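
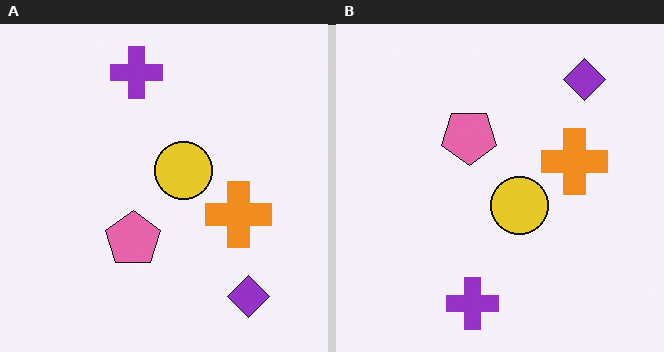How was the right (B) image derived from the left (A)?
The right (B) image is the left (A) flipped vertically (top ↔ bottom).

The purple cross is in the top of the left (A) image and the bottom of the right (B) — shapes on opposite sides of the horizontal midline have swapped in a mirror flip.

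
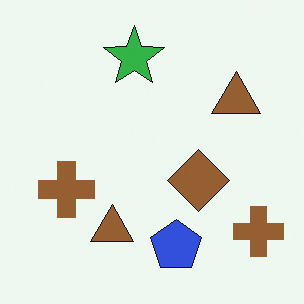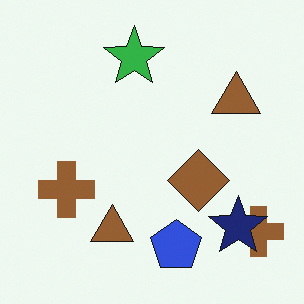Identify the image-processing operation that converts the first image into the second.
The image was overlaid with an additional navy star.

A navy star appears in the second image that is absent from the first.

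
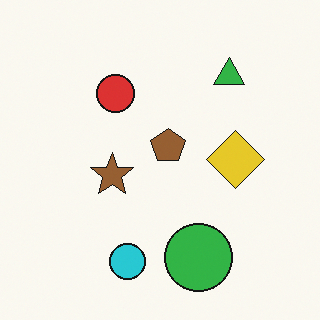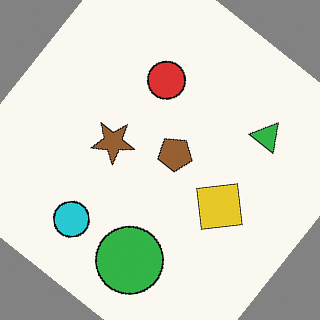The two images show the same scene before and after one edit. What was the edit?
It was rotated clockwise by a large amount — several tens of degrees.

Every shape is tilted by the same angle and the image corners show triangular fill wedges — a whole-image rotation by a non-right angle.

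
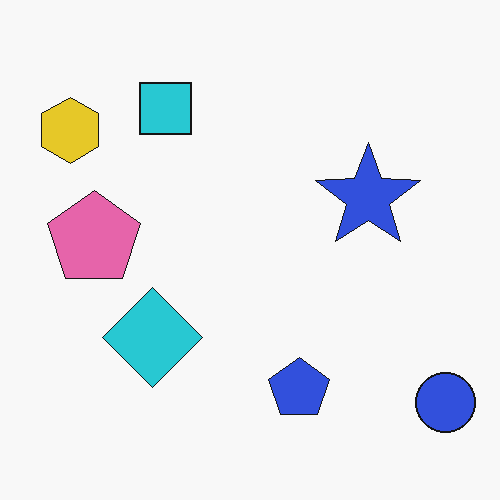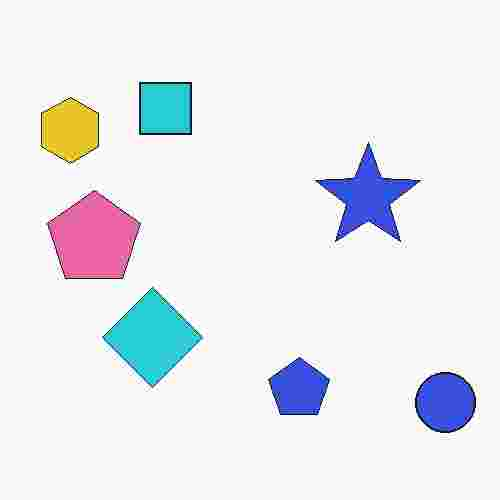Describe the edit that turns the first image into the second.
This is the original image heavily JPEG-compressed with obvious blocking artifacts.

Blocky 8×8 compression artifacts appear around shape edges and the flat background shows ringing — characteristic JPEG degradation.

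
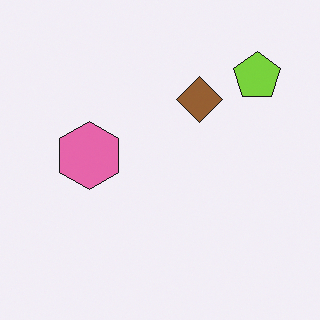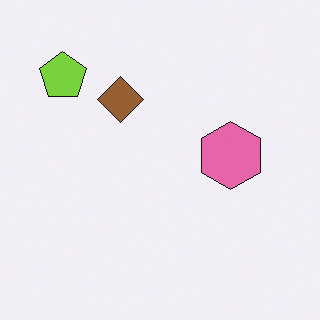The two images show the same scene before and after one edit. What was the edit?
Flipped horizontally (left ↔ right).

The lime pentagon is in the top-right of the first image and the top-left of the second — shapes on opposite sides of the vertical midline have swapped in a mirror flip.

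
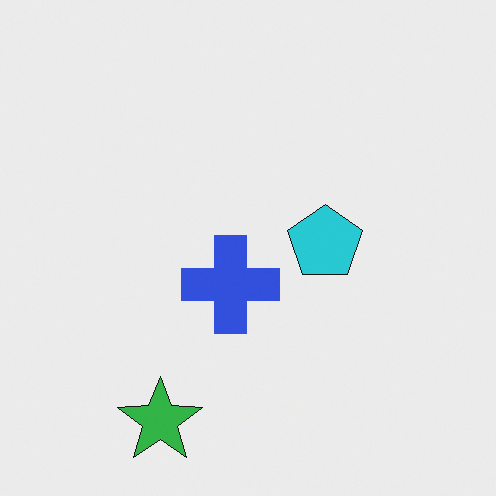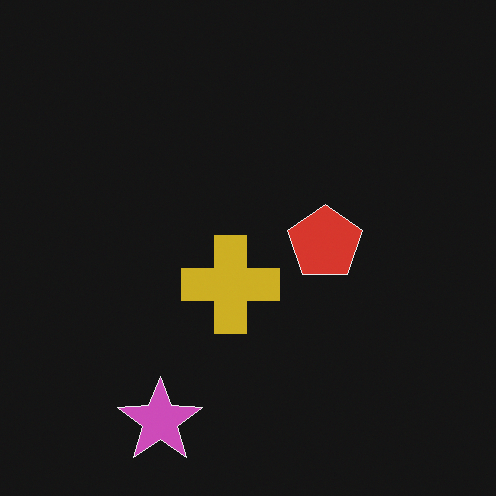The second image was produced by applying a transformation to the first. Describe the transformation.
Color-inverted (negative).

The light background has become dark and every shape's color is its complement — a photographic negative.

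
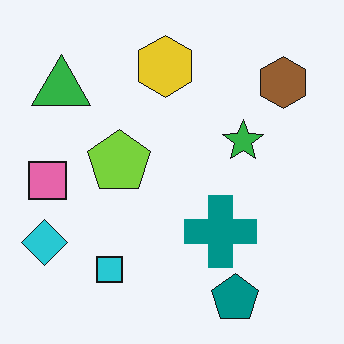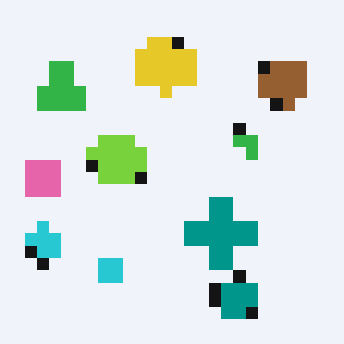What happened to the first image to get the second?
Heavily pixelated into large blocks.

Shapes are reduced to large square blocks; fine edges and outlines are lost — a downscale-then-upscale (mosaic) effect.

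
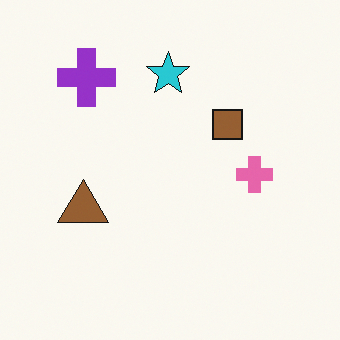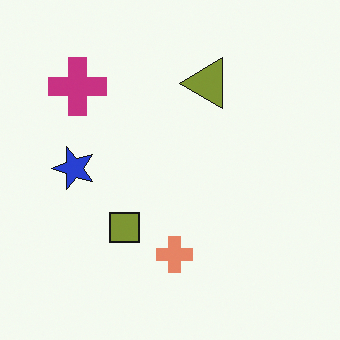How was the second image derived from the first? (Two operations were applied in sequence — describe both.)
The second image is the first hue-shifted slightly, then transposed (reflected across the top-left ↔ bottom-right diagonal).

Every shape's color has rotated by the same amount around the hue wheel — a uniform hue shift. Shapes have swapped their row and column positions — what was in the top-right is now in the bottom-left — a diagonal reflection.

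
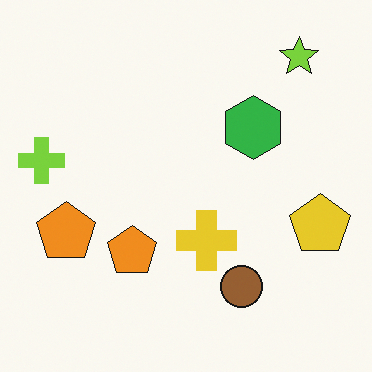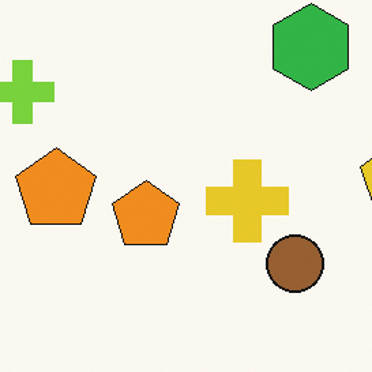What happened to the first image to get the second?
It was cropped slightly and scaled back up.

The visible shapes are larger and the field of view is narrower; shapes near the original edges may be partly or wholly outside the frame — a crop-and-rescale.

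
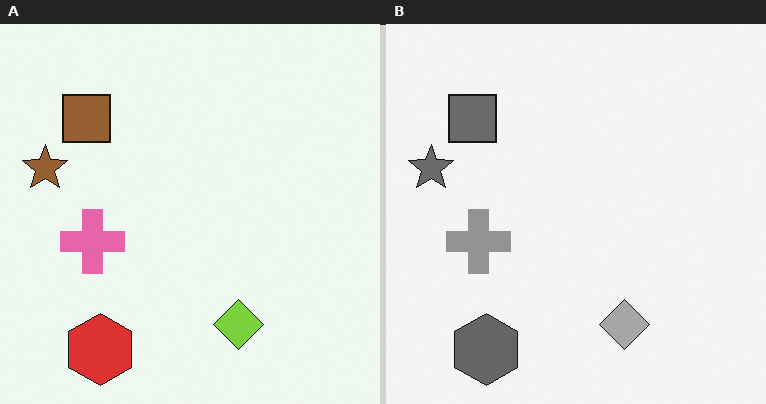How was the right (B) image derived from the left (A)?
The right (B) image is the left (A) converted to grayscale.

All color is removed — every shape is now a shade of grey.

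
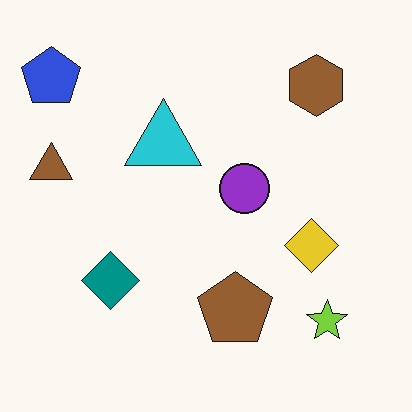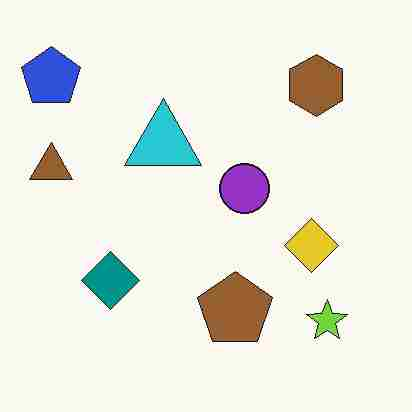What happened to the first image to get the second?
Degraded with heavy JPEG compression.

Blocky 8×8 compression artifacts appear around shape edges and the flat background shows ringing — characteristic JPEG degradation.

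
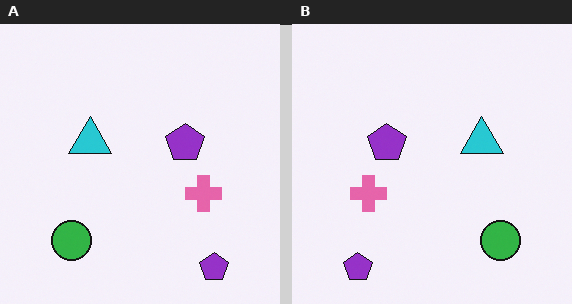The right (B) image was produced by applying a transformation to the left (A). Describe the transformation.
It was flipped horizontally (left ↔ right).

The green circle is in the bottom-left of the left (A) image and the bottom-right of the right (B) — shapes on opposite sides of the vertical midline have swapped in a mirror flip.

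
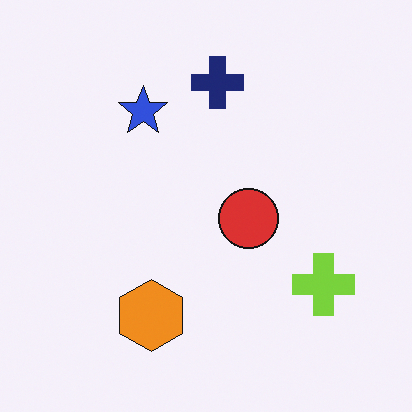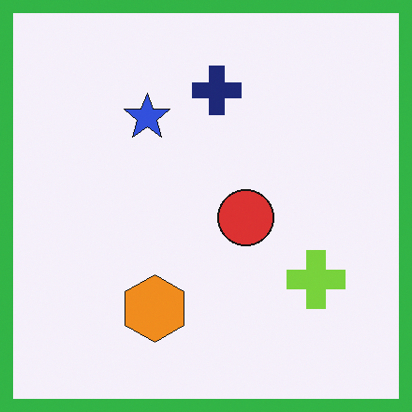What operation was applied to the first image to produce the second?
The image was framed with a green border.

A solid green frame runs around the edge of the second image, with the content slightly shrunk inside it.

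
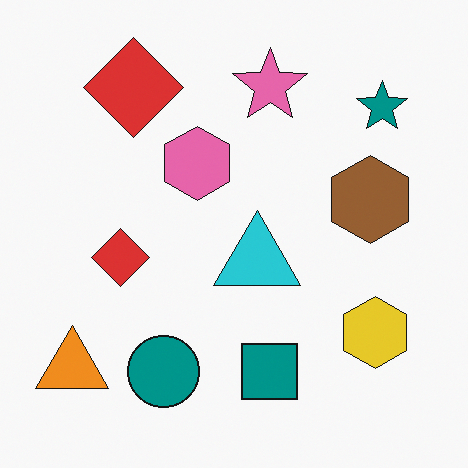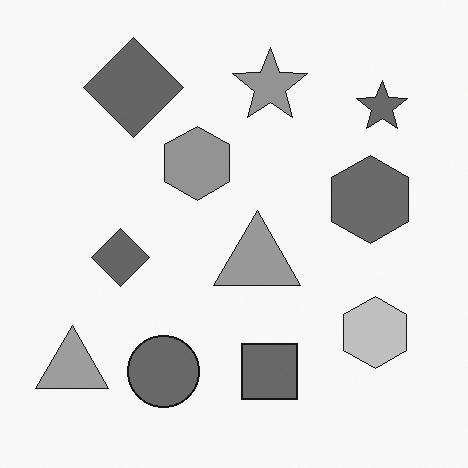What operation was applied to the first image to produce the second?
This is the original image converted to grayscale.

All color is removed — every shape is now a shade of grey.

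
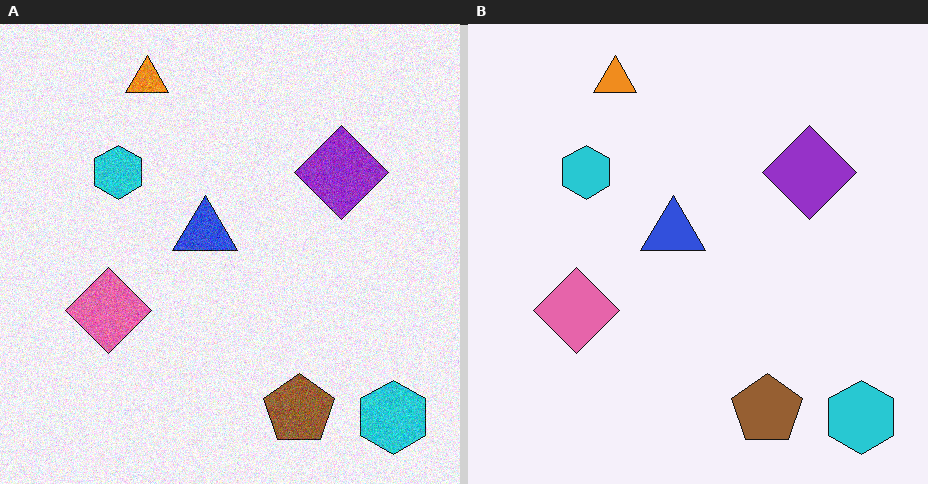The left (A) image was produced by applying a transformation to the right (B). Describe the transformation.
The transformation is: degraded with visible gaussian noise.

Random speckle covers the whole image, including the flat background.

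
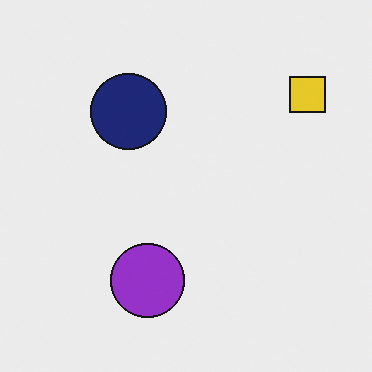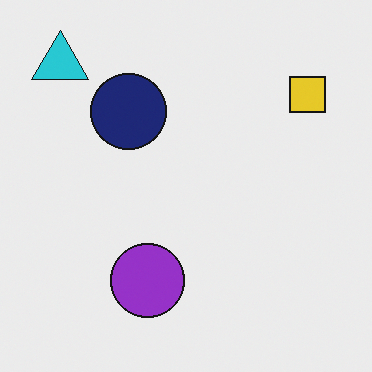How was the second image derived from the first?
The second image is the first overlaid with an additional cyan triangle.

A cyan triangle appears in the second image that is absent from the first.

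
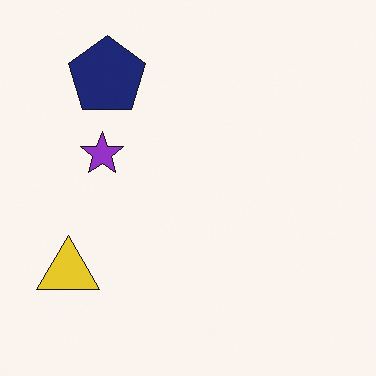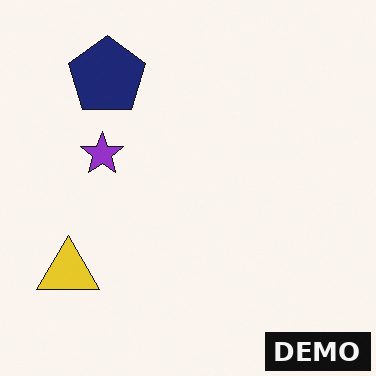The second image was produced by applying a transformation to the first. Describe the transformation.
This is the original image watermarked with the text "DEMO" in the lower-right corner.

A dark label reading "DEMO" appears in the lower-right corner.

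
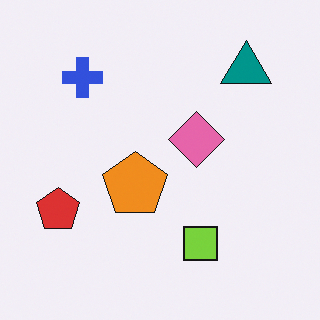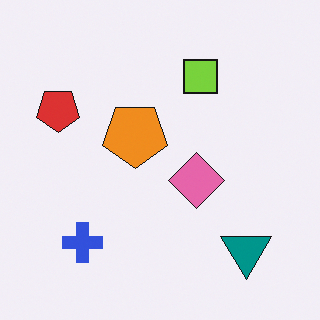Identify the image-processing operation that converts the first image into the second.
This is the original image flipped vertically (top ↔ bottom).

The teal triangle is in the top-right of the first image and the bottom-right of the second — shapes on opposite sides of the horizontal midline have swapped in a mirror flip.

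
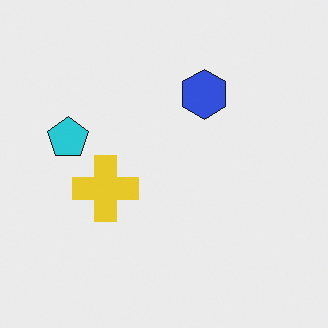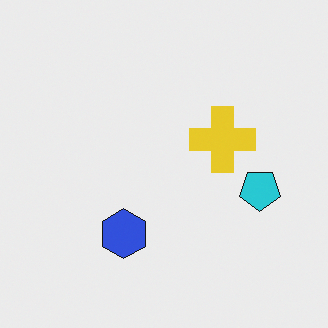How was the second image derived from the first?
Rotated 180°.

The cyan pentagon sits in the left of the first image and the right of the second — consistent with a whole-image 180° rotation.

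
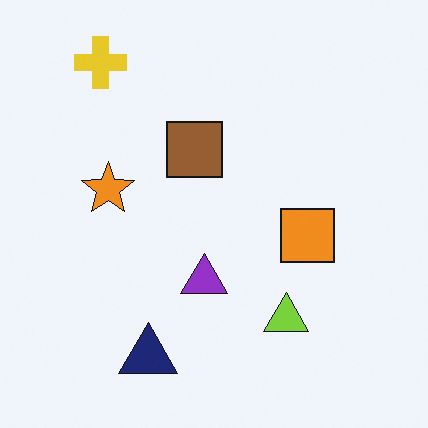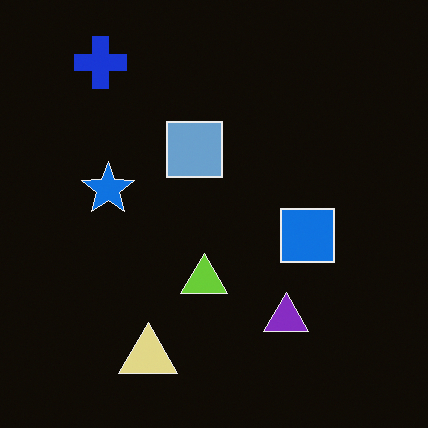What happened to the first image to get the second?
The image was color-inverted (negative).

The light background has become dark and every shape's color is its complement — a photographic negative.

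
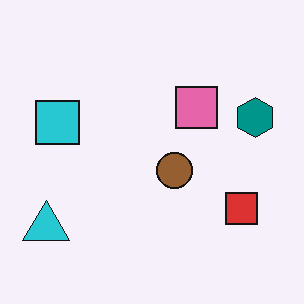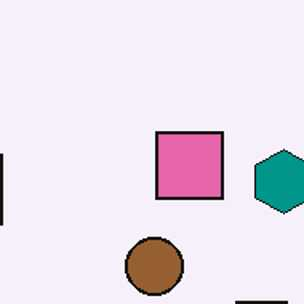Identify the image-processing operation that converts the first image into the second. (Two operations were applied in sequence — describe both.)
It was cropped slightly and scaled back up, then JPEG-compressed with visible artifacts.

The visible shapes are larger and the field of view is narrower; shapes near the original edges may be partly or wholly outside the frame — a crop-and-rescale. Blocky 8×8 compression artifacts appear around shape edges and the flat background shows ringing — characteristic JPEG degradation.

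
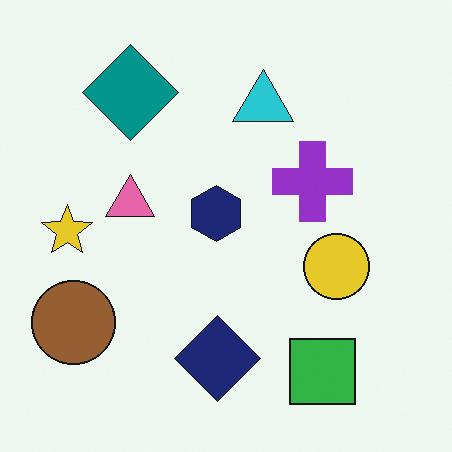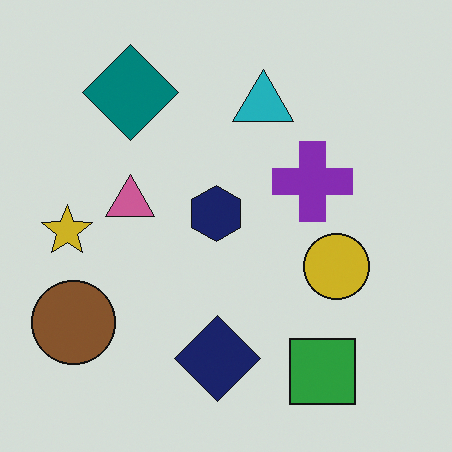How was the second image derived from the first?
It was slightly darkened.

Every pixel — background and shapes alike — is uniformly darkened.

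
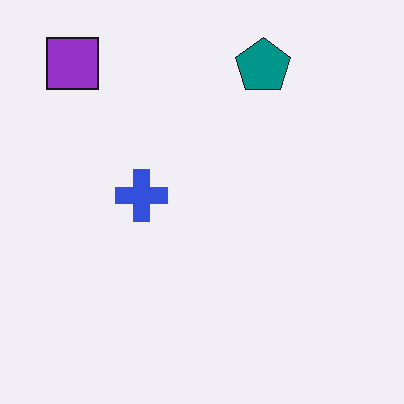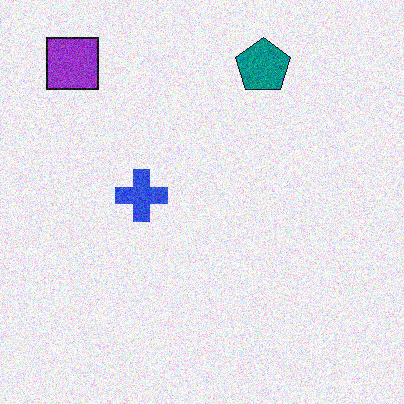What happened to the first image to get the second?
The second image is the first degraded with moderate additive noise.

Random speckle covers the whole image, including the flat background.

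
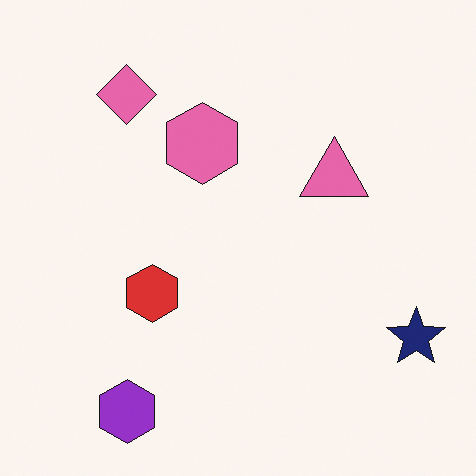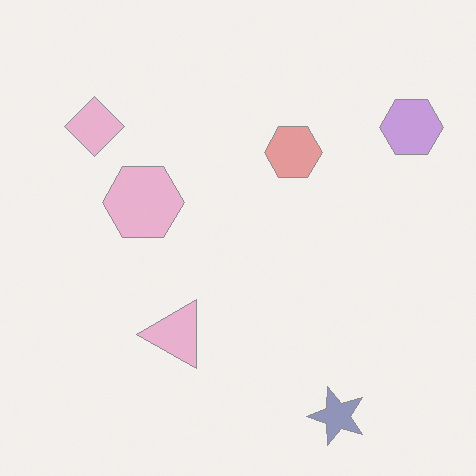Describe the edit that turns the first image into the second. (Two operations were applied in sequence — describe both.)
This is the original image washed out (contrast reduced), then transposed (reflected across the top-left ↔ bottom-right diagonal).

Tones are pushed toward mid-grey across the whole image — a global contrast change. Shapes have swapped their row and column positions — what was in the top-right is now in the bottom-left — a diagonal reflection.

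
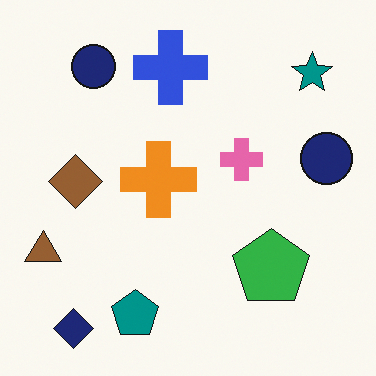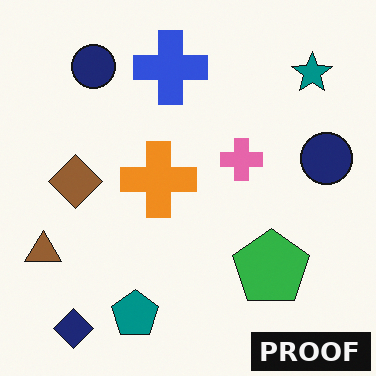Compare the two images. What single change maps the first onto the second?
This is the original image watermarked with the text "PROOF" in the lower-right corner.

A dark label reading "PROOF" appears in the lower-right corner.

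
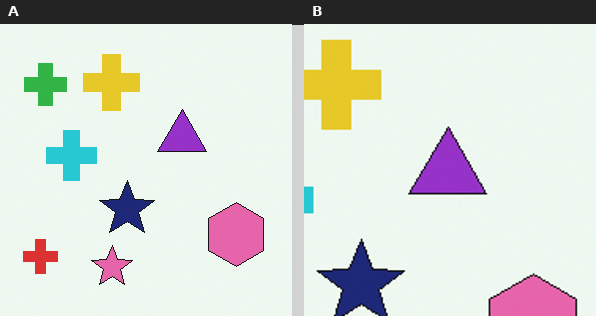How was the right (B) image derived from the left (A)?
Cropped slightly and scaled back up.

The visible shapes are larger and the field of view is narrower; shapes near the original edges may be partly or wholly outside the frame — a crop-and-rescale.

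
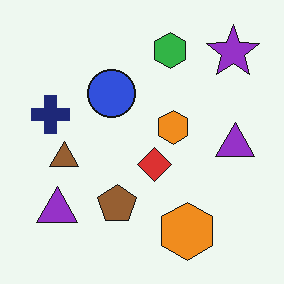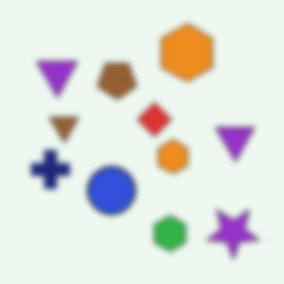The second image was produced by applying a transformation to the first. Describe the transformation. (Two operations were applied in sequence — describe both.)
The transformation is: flipped vertically (top ↔ bottom), then noticeably gaussian-blurred.

The green hexagon is in the top of the first image and the bottom of the second — shapes on opposite sides of the horizontal midline have swapped in a mirror flip. Shape edges and outlines are uniformly softened across the whole image.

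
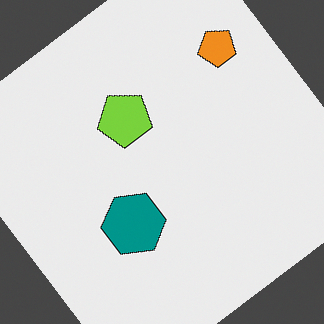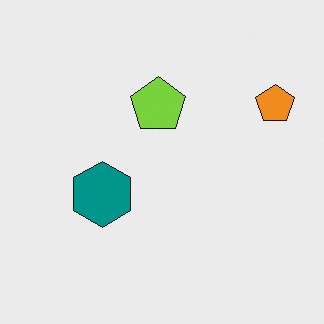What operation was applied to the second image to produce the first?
It was rotated counter-clockwise by a large amount — several tens of degrees.

Every shape is tilted by the same angle and the image corners show triangular fill wedges — a whole-image rotation by a non-right angle.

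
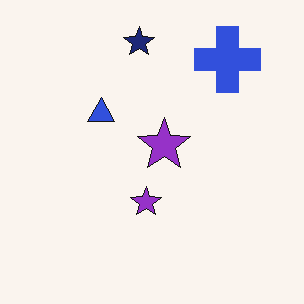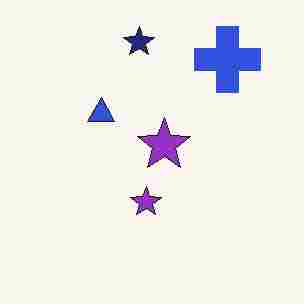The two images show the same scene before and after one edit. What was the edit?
The image was degraded with heavy JPEG compression.

Blocky 8×8 compression artifacts appear around shape edges and the flat background shows ringing — characteristic JPEG degradation.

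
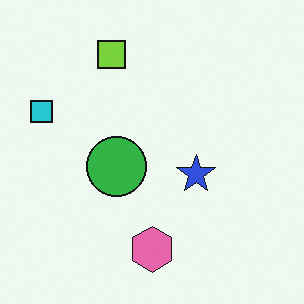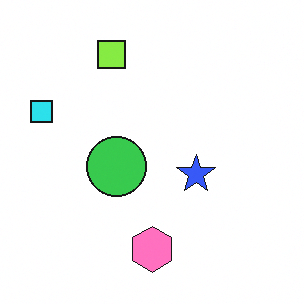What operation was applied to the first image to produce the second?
It was slightly brightened.

Every pixel — background and shapes alike — is uniformly brightened.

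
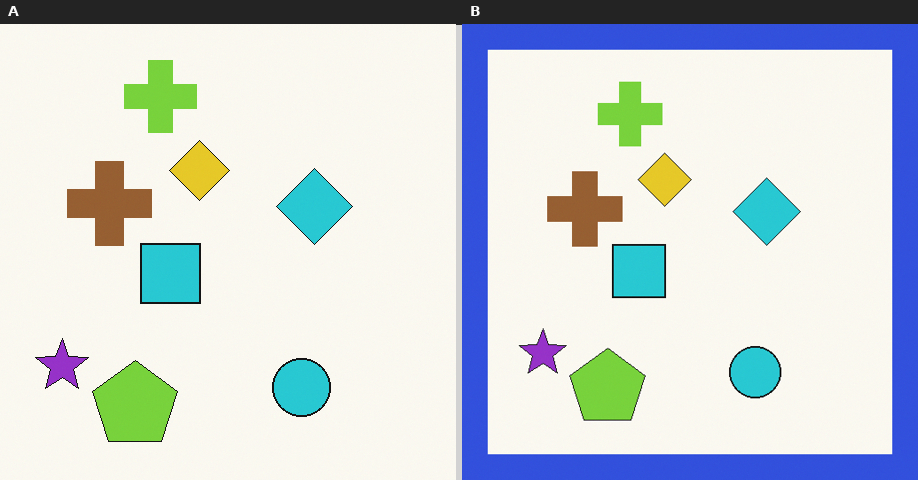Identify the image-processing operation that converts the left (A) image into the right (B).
It was framed with a blue border.

A solid blue frame runs around the edge of the right (B) image, with the content slightly shrunk inside it.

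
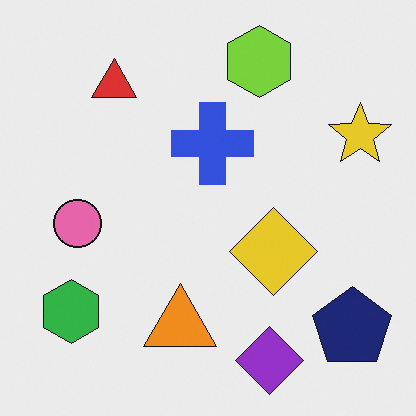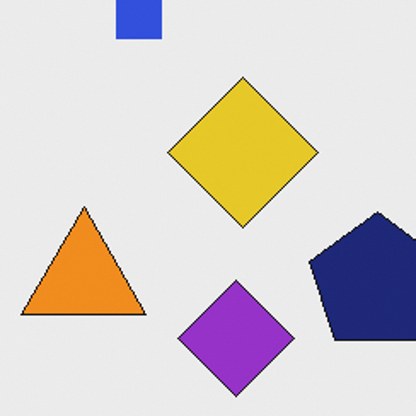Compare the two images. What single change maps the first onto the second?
The transformation is: cropped to a noticeably smaller region and rescaled.

The visible shapes are larger and the field of view is narrower; shapes near the original edges may be partly or wholly outside the frame — a crop-and-rescale.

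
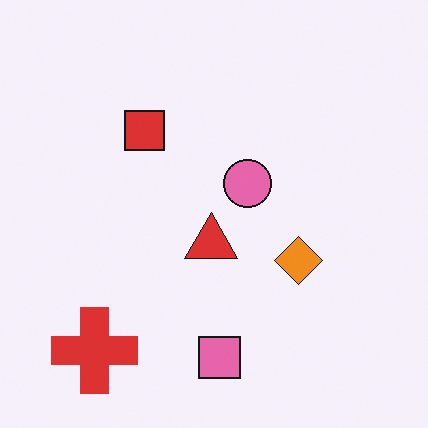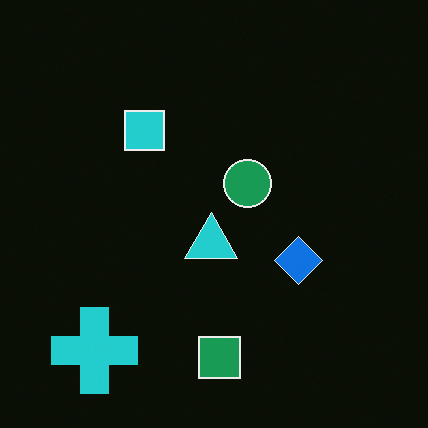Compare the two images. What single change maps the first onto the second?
The second image is the first color-inverted (negative).

The light background has become dark and every shape's color is its complement — a photographic negative.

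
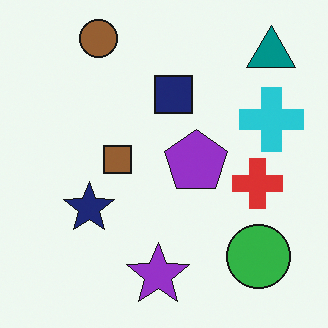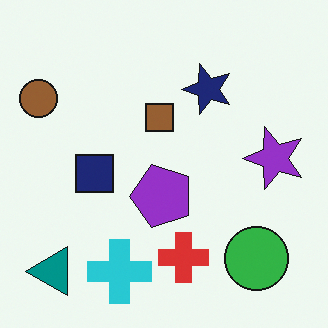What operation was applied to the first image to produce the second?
Transposed (reflected across the top-left ↔ bottom-right diagonal).

Shapes have swapped their row and column positions — what was in the top-right is now in the bottom-left — a diagonal reflection.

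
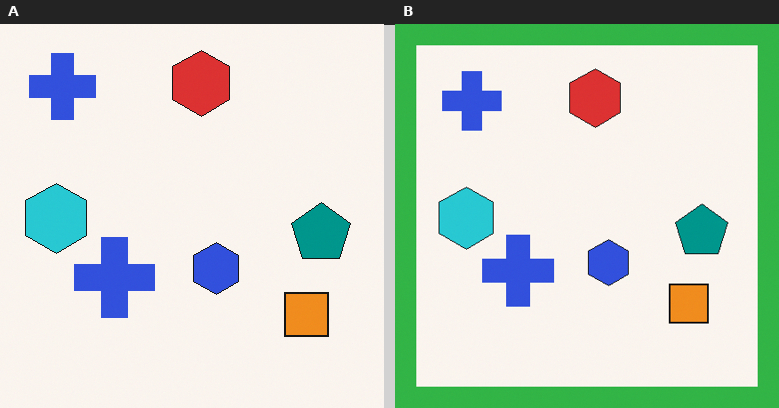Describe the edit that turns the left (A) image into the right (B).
This is the original image framed with a green border.

A solid green frame runs around the edge of the right (B) image, with the content slightly shrunk inside it.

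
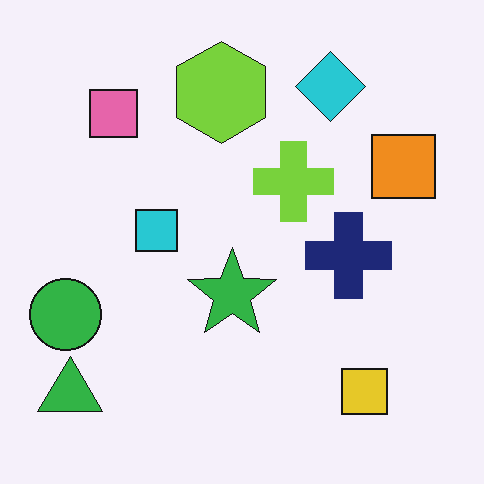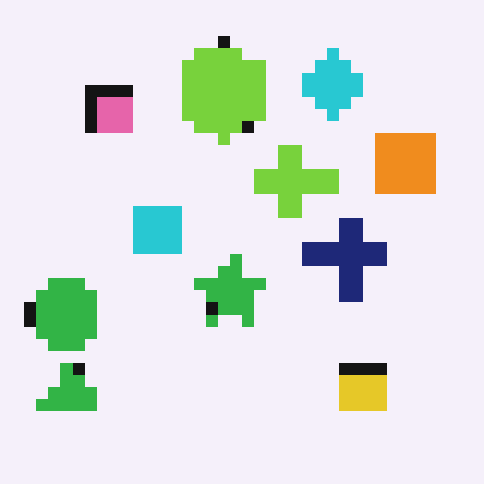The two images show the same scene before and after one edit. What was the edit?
Coarsely pixelated.

Shapes are reduced to large square blocks; fine edges and outlines are lost — a downscale-then-upscale (mosaic) effect.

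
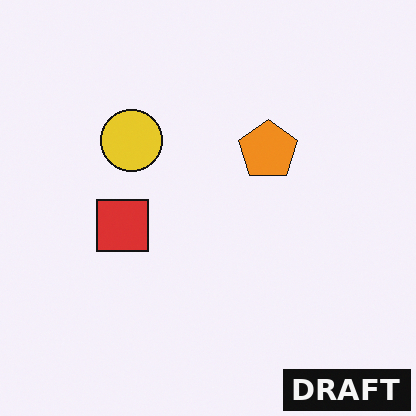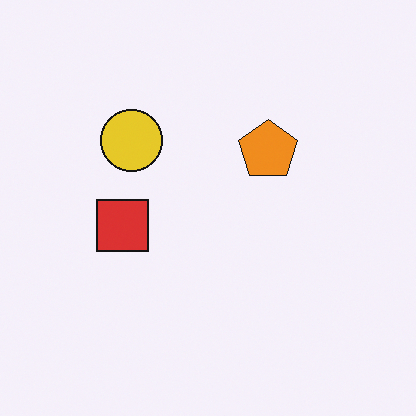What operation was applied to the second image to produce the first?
The transformation is: watermarked with the text "DRAFT" in the lower-right corner.

A dark label reading "DRAFT" appears in the lower-right corner.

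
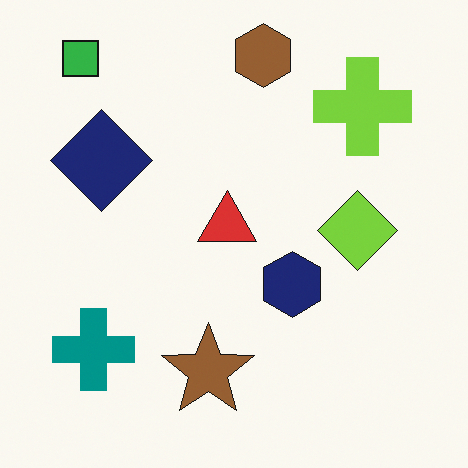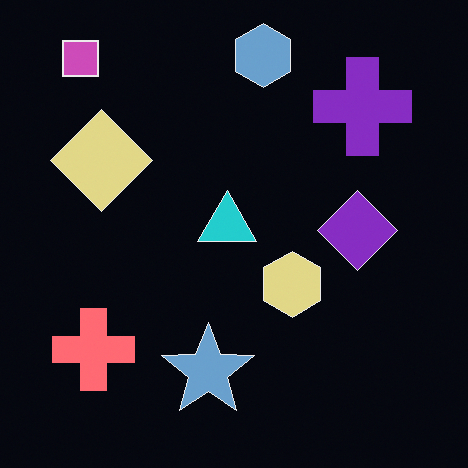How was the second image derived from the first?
It was color-inverted (negative).

The light background has become dark and every shape's color is its complement — a photographic negative.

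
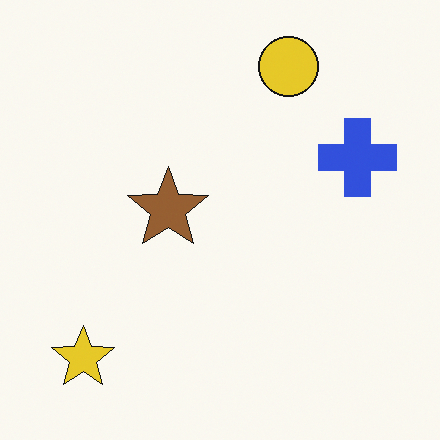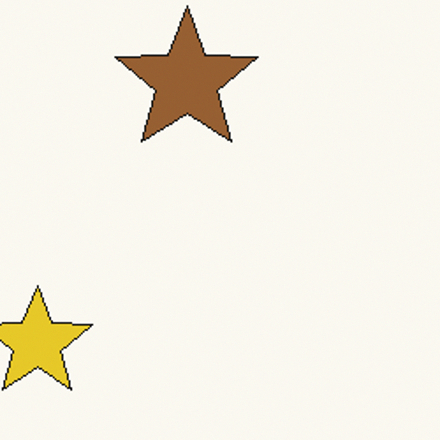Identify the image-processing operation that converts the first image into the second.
The transformation is: cropped to a noticeably smaller region and rescaled.

The visible shapes are larger and the field of view is narrower; shapes near the original edges may be partly or wholly outside the frame — a crop-and-rescale.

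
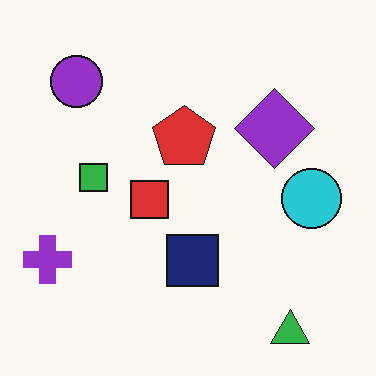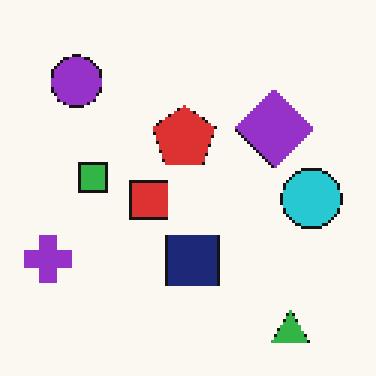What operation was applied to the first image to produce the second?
It was mildly pixelated.

Shapes are reduced to large square blocks; fine edges and outlines are lost — a downscale-then-upscale (mosaic) effect.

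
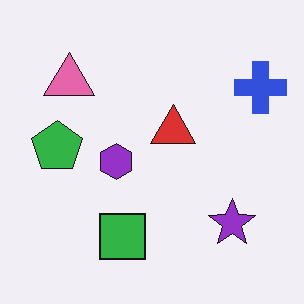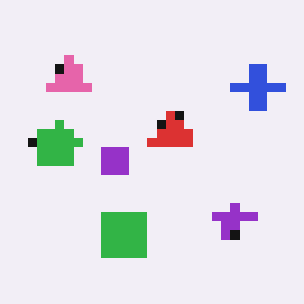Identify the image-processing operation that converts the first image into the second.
It was heavily pixelated into large blocks.

Shapes are reduced to large square blocks; fine edges and outlines are lost — a downscale-then-upscale (mosaic) effect.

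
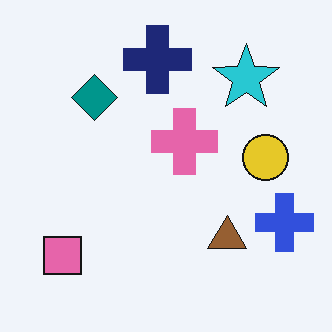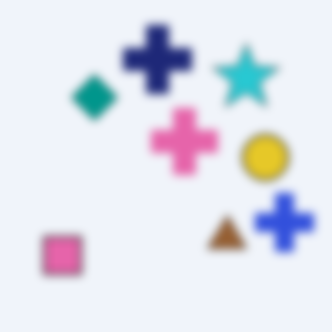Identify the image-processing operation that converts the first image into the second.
Moderately blurred.

Shape edges and outlines are uniformly softened across the whole image.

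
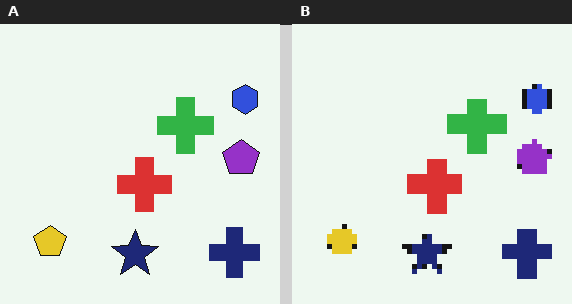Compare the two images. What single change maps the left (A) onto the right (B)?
The right (B) image is the left (A) mildly pixelated.

Shapes are reduced to large square blocks; fine edges and outlines are lost — a downscale-then-upscale (mosaic) effect.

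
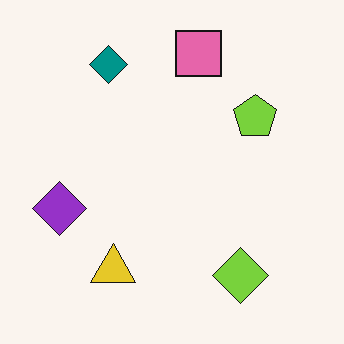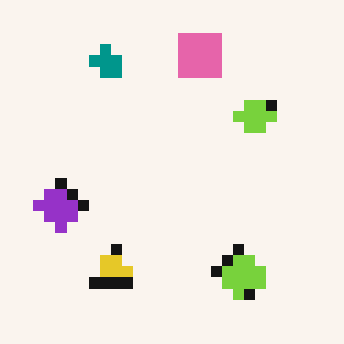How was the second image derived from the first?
The second image is the first coarsely pixelated.

Shapes are reduced to large square blocks; fine edges and outlines are lost — a downscale-then-upscale (mosaic) effect.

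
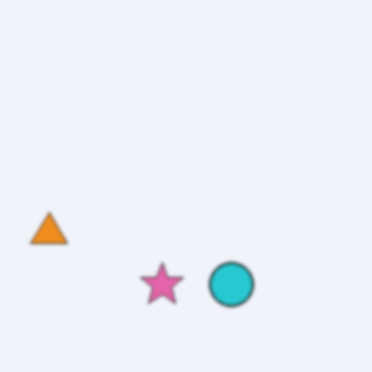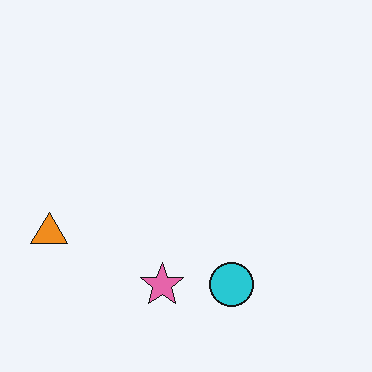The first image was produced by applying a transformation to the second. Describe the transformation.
The image was slightly softened.

Shape edges and outlines are uniformly softened across the whole image.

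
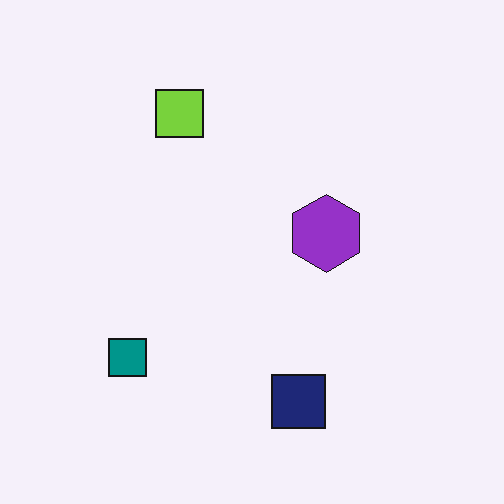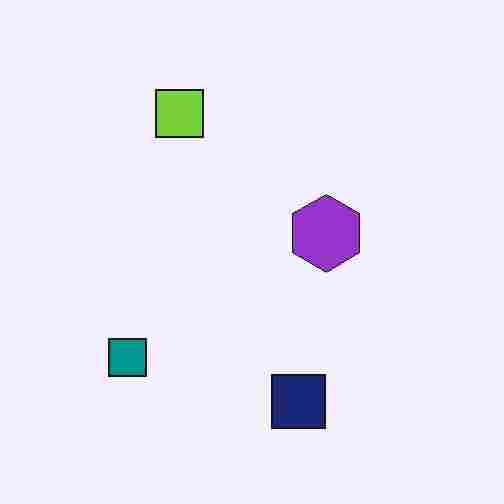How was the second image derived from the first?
The image was degraded with heavy JPEG compression.

Blocky 8×8 compression artifacts appear around shape edges and the flat background shows ringing — characteristic JPEG degradation.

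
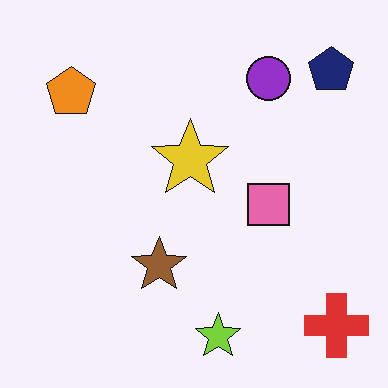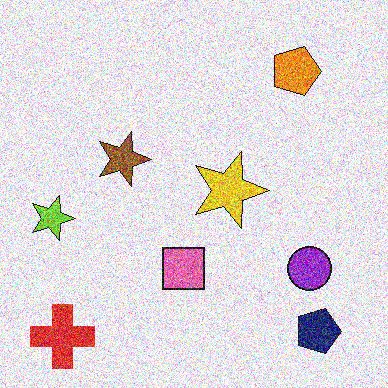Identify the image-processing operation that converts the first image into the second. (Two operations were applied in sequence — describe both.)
This is the original image degraded with strong gaussian noise, then rotated 90° clockwise.

Random speckle covers the whole image, including the flat background. The red cross sits in the bottom-right of the first image and the bottom-left of the second — consistent with a whole-image 90° clockwise rotation.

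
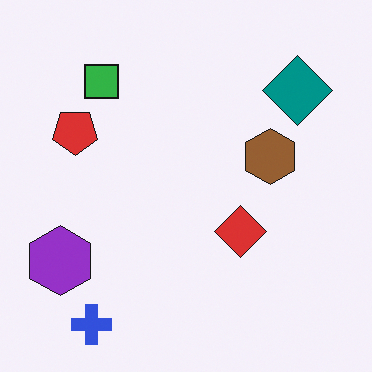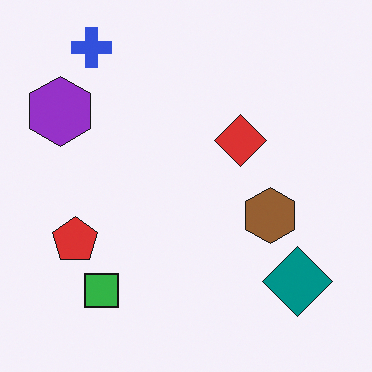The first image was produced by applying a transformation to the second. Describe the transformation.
This is the original image flipped vertically (top ↔ bottom).

The blue cross is in the top-left of the second image and the bottom-left of the first — shapes on opposite sides of the horizontal midline have swapped in a mirror flip.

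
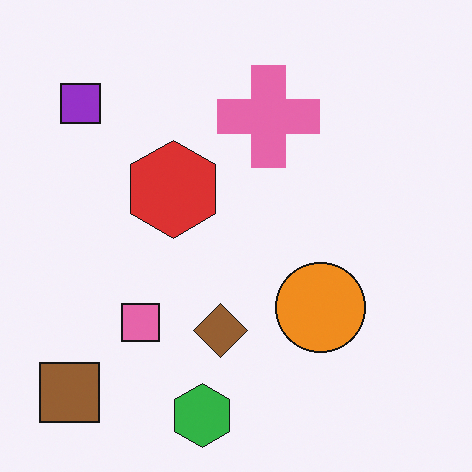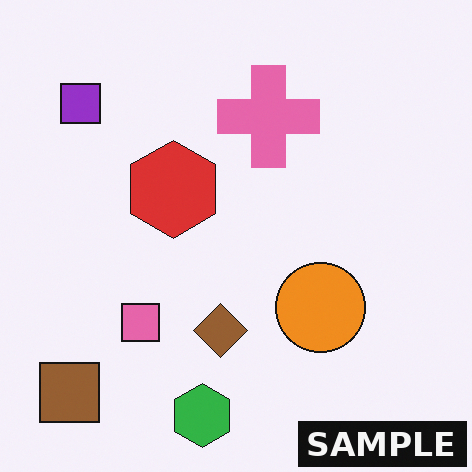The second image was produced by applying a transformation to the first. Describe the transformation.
Watermarked with the text "SAMPLE" in the lower-right corner.

A dark label reading "SAMPLE" appears in the lower-right corner.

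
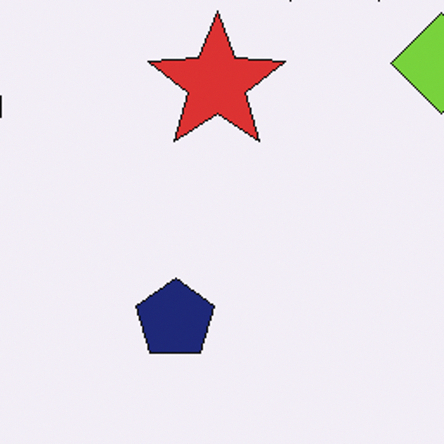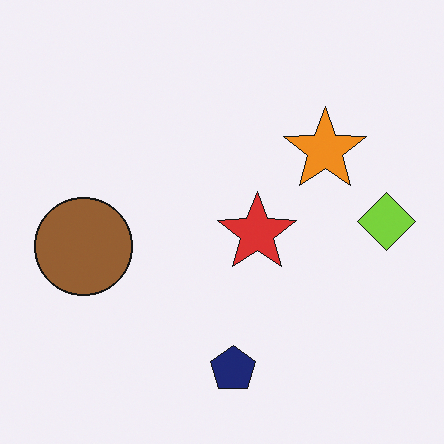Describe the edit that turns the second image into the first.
Cropped tightly and scaled back up.

The visible shapes are larger and the field of view is narrower; shapes near the original edges may be partly or wholly outside the frame — a crop-and-rescale.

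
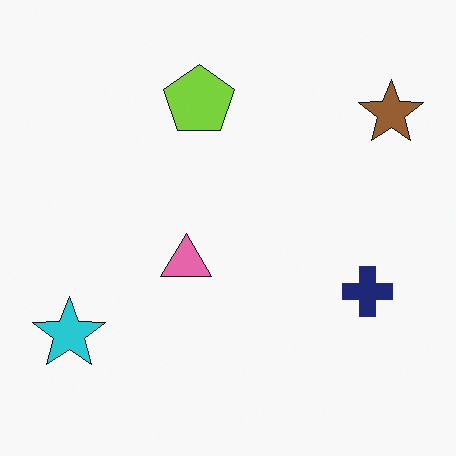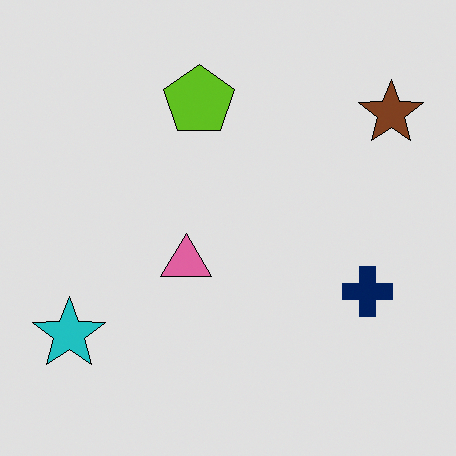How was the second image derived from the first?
The image was posterized to a reduced palette.

Each flat color has snapped to a coarser quantized level — most visibly, the near-white background has dropped to a flat grey.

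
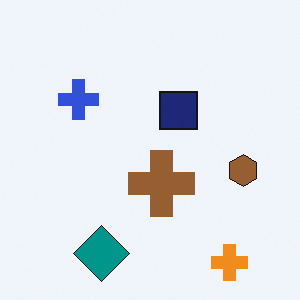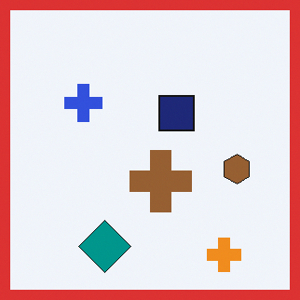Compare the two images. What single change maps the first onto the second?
This is the original image framed with a red border.

A solid red frame runs around the edge of the second image, with the content slightly shrunk inside it.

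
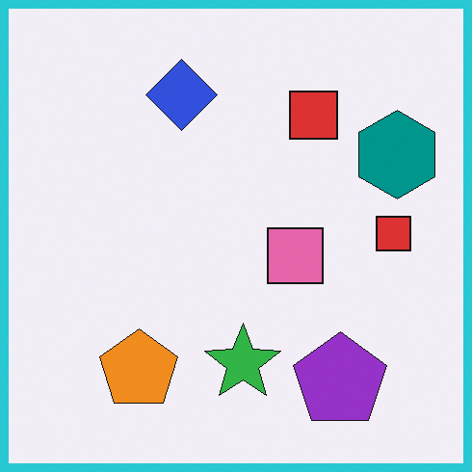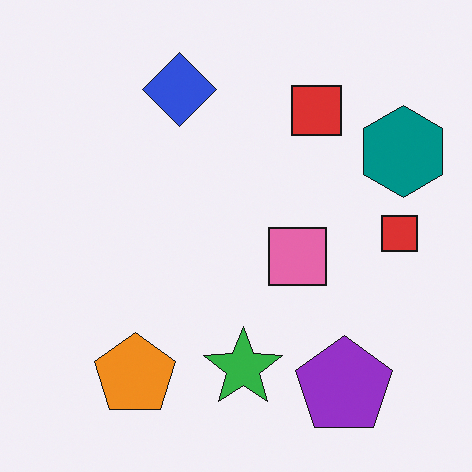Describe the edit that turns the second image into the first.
It was framed with a cyan border.

A solid cyan frame runs around the edge of the first image, with the content slightly shrunk inside it.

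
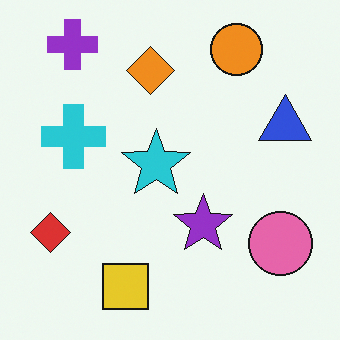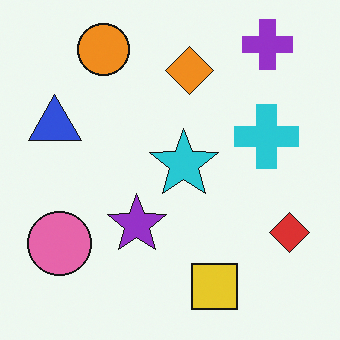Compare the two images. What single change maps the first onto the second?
This is the original image flipped horizontally (left ↔ right).

The red diamond is in the bottom-left of the first image and the bottom-right of the second — shapes on opposite sides of the vertical midline have swapped in a mirror flip.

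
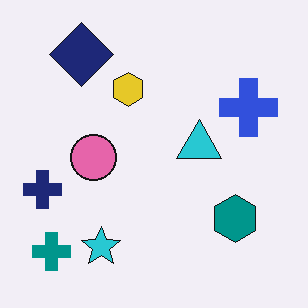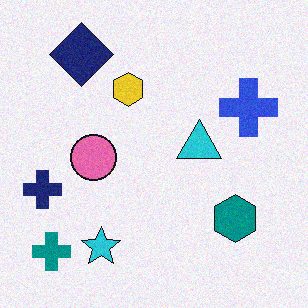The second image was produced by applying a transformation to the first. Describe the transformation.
The transformation is: degraded with light additive noise.

Random speckle covers the whole image, including the flat background.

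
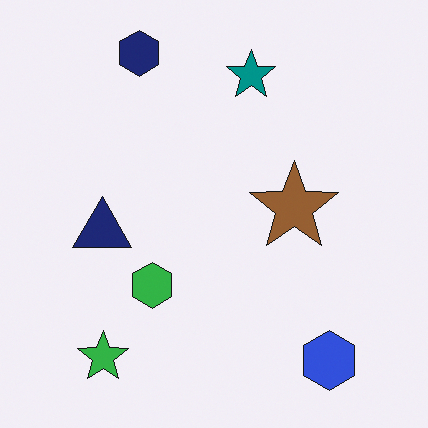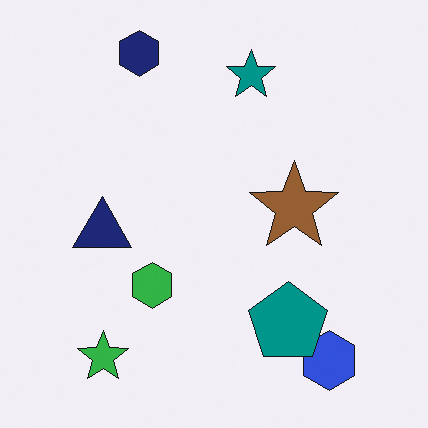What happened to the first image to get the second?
The transformation is: overlaid with an additional teal pentagon.

A teal pentagon appears in the second image that is absent from the first.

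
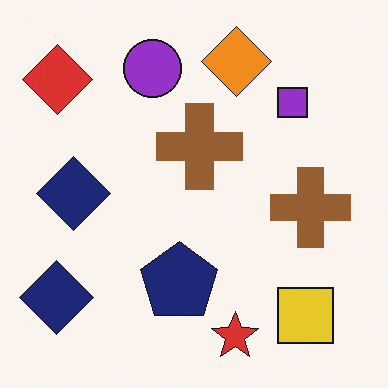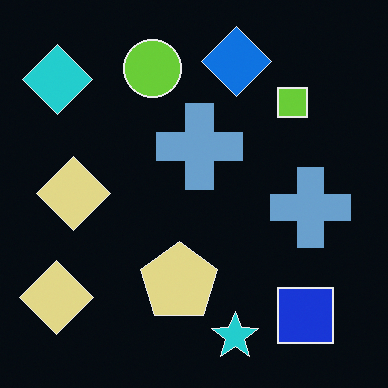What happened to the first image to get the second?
The second image is the first color-inverted (negative).

The light background has become dark and every shape's color is its complement — a photographic negative.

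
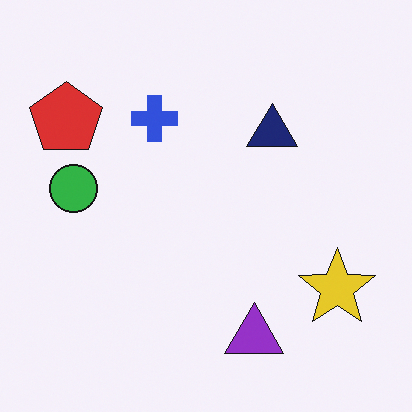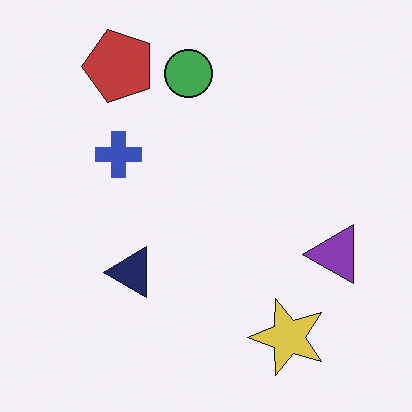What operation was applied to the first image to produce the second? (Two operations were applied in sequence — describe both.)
This is the original image slightly desaturated, then transposed (reflected across the top-left ↔ bottom-right diagonal).

All colors are more muted and greyish — a global saturation change. Shapes have swapped their row and column positions — what was in the top-right is now in the bottom-left — a diagonal reflection.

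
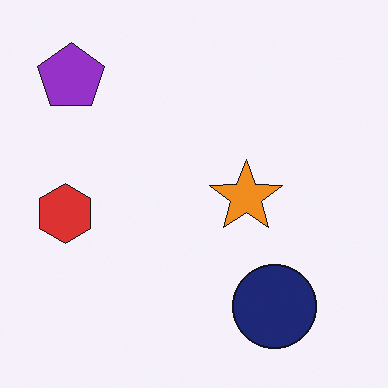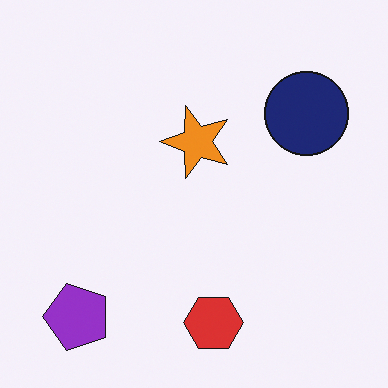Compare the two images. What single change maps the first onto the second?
It was rotated 90° counter-clockwise.

The purple pentagon sits in the top-left of the first image and the bottom-left of the second — consistent with a whole-image 90° counter-clockwise rotation.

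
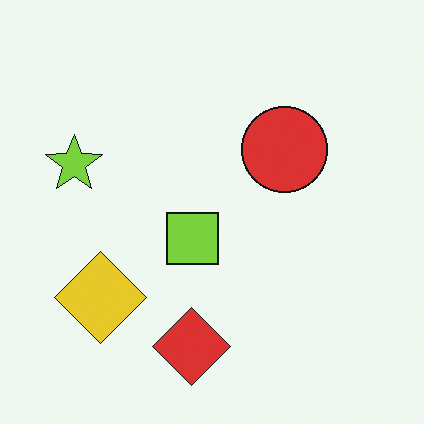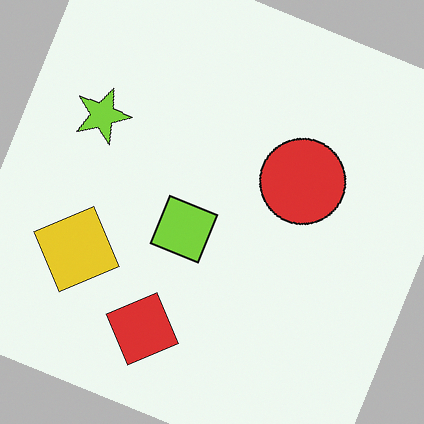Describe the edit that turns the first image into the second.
This is the original image rotated clockwise by a clearly visible amount.

Every shape is tilted by the same angle and the image corners show triangular fill wedges — a whole-image rotation by a non-right angle.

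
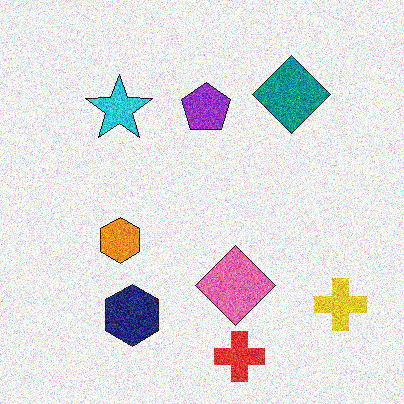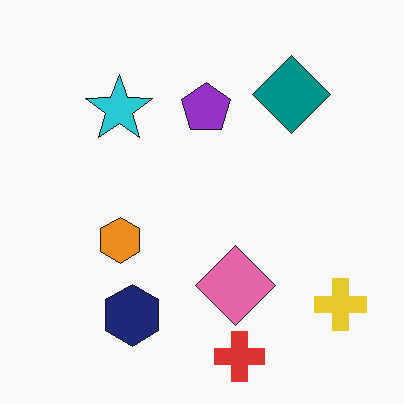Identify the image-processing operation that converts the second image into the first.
It was degraded with strong gaussian noise.

Random speckle covers the whole image, including the flat background.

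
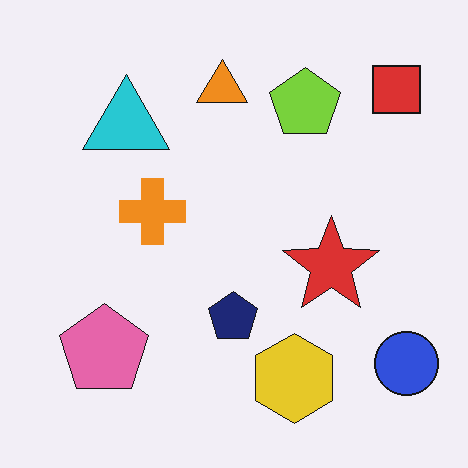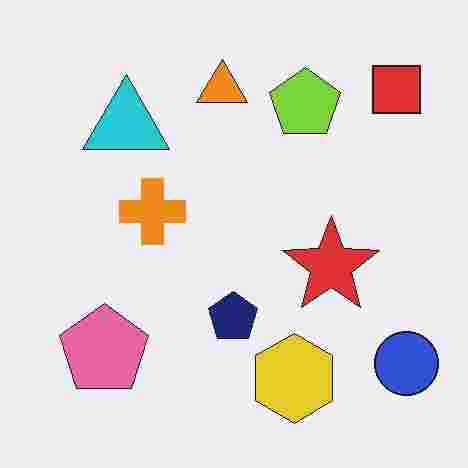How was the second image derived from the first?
It was heavily JPEG-compressed with obvious blocking artifacts.

Blocky 8×8 compression artifacts appear around shape edges and the flat background shows ringing — characteristic JPEG degradation.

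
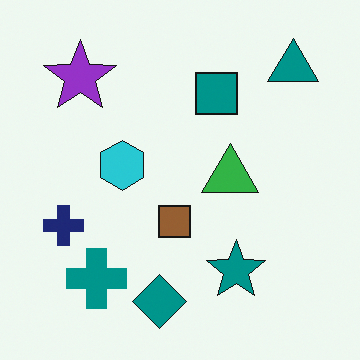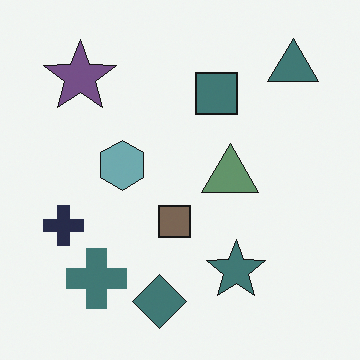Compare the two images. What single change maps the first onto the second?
The transformation is: made much more muted (saturation change).

All colors are more muted and greyish — a global saturation change.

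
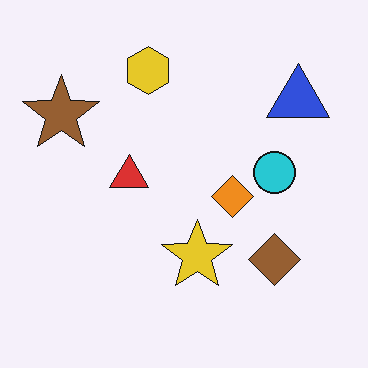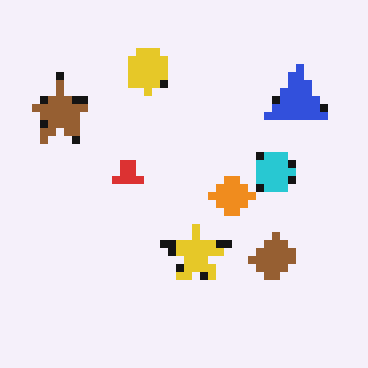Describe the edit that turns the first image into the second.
The image was pixelated into visible square blocks.

Shapes are reduced to large square blocks; fine edges and outlines are lost — a downscale-then-upscale (mosaic) effect.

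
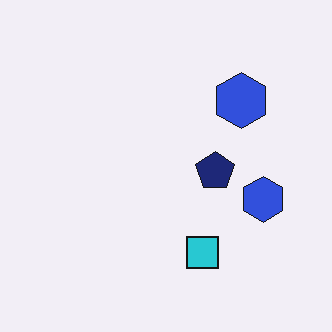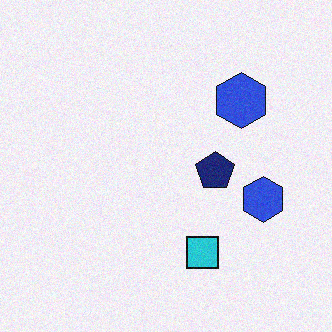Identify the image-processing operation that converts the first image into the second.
The second image is the first degraded with light additive noise.

Random speckle covers the whole image, including the flat background.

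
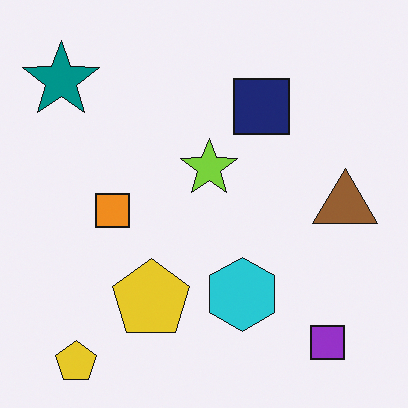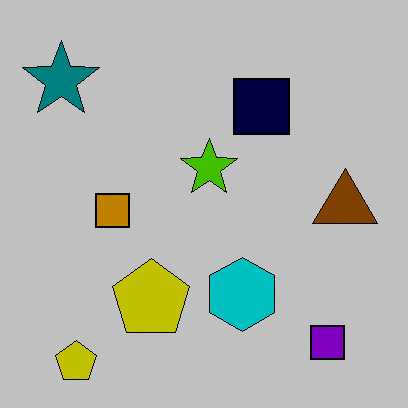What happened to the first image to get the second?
It was aggressively posterized.

Each flat color has snapped to a coarser quantized level — most visibly, the near-white background has dropped to a flat grey.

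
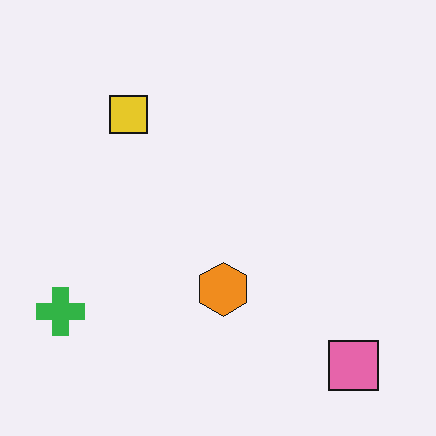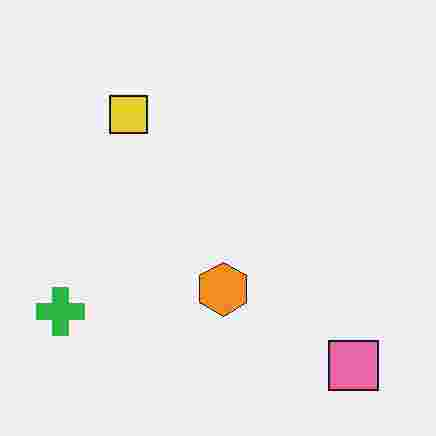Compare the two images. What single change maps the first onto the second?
The image was degraded with heavy JPEG compression.

Blocky 8×8 compression artifacts appear around shape edges and the flat background shows ringing — characteristic JPEG degradation.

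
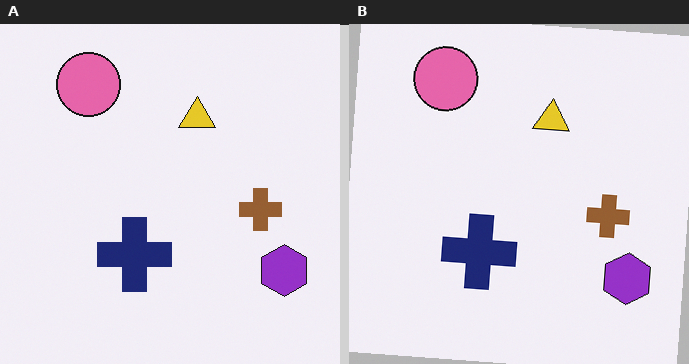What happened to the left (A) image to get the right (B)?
This is the original image rotated clockwise by a slight angle.

Every shape is tilted by the same angle and the image corners show triangular fill wedges — a whole-image rotation by a non-right angle.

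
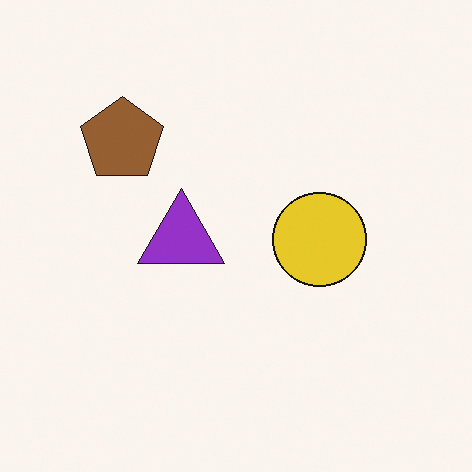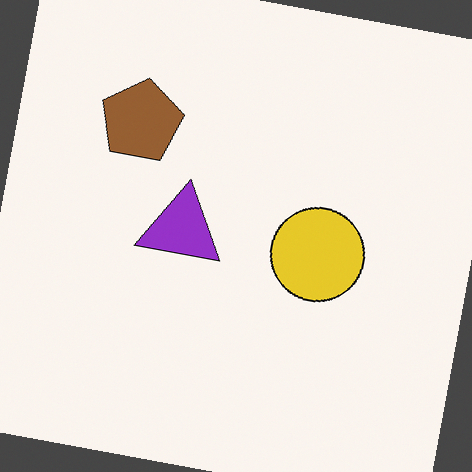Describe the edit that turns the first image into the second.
Rotated clockwise by a few degrees.

Every shape is tilted by the same angle and the image corners show triangular fill wedges — a whole-image rotation by a non-right angle.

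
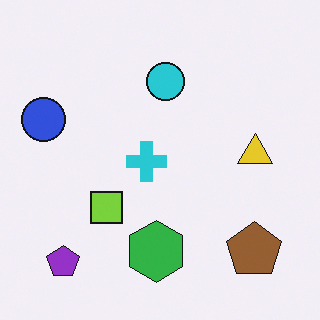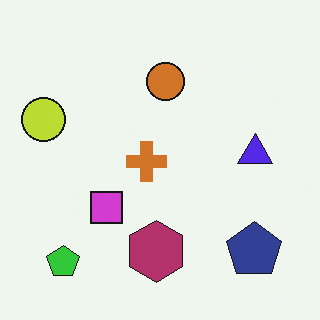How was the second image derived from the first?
This is the original image hue-shifted through roughly half the color wheel.

Every shape's color has rotated by the same amount around the hue wheel — a uniform hue shift.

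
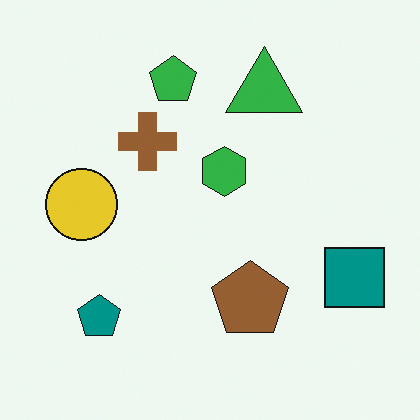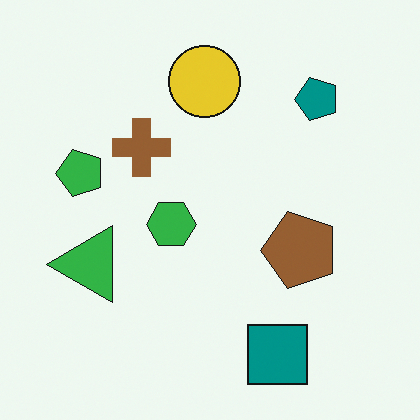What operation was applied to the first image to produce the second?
This is the original image transposed (reflected across the top-left ↔ bottom-right diagonal).

Shapes have swapped their row and column positions — what was in the top-right is now in the bottom-left — a diagonal reflection.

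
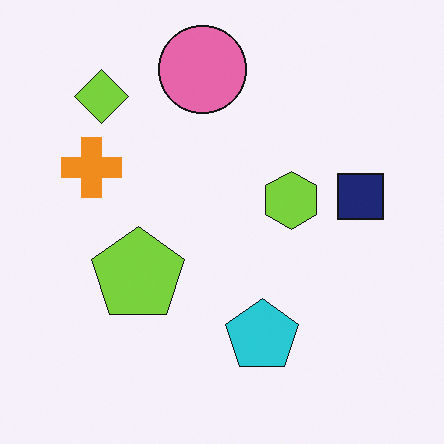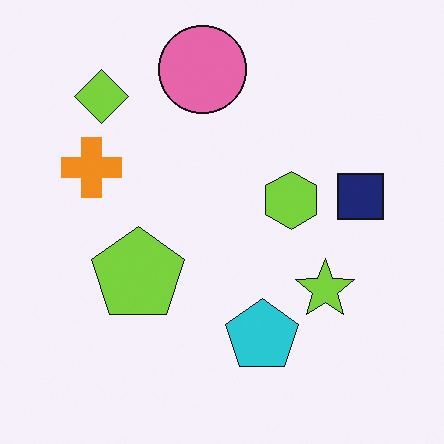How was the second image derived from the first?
The second image is the first overlaid with an additional lime star.

A lime star appears in the second image that is absent from the first.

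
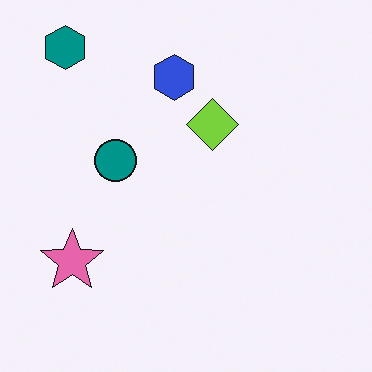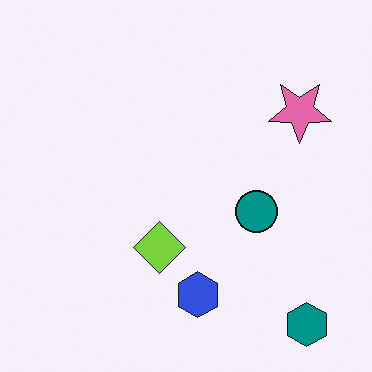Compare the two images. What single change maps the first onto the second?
The second image is the first rotated 180°.

The teal hexagon sits in the top-left of the first image and the bottom-right of the second — consistent with a whole-image 180° rotation.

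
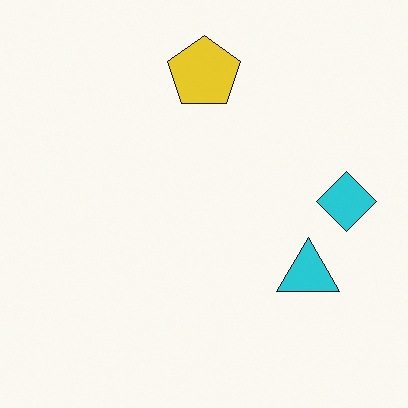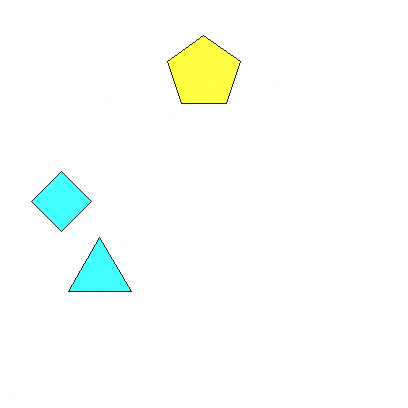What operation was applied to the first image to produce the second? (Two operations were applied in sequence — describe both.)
It was flipped horizontally (left ↔ right), then substantially brightened.

The cyan diamond is in the right of the first image and the left of the second — shapes on opposite sides of the vertical midline have swapped in a mirror flip. Every pixel — background and shapes alike — is uniformly brightened.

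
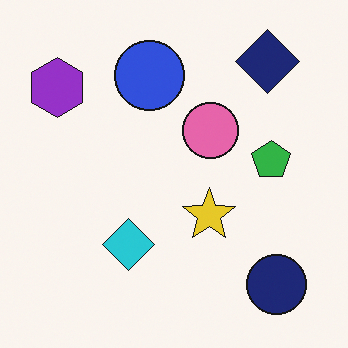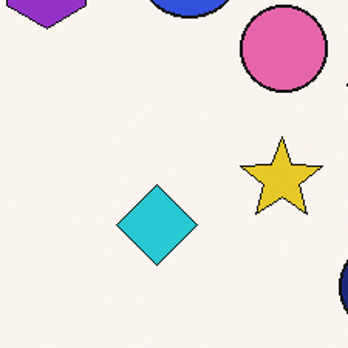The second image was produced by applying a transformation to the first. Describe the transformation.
Cropped to a modestly smaller region and rescaled.

The visible shapes are larger and the field of view is narrower; shapes near the original edges may be partly or wholly outside the frame — a crop-and-rescale.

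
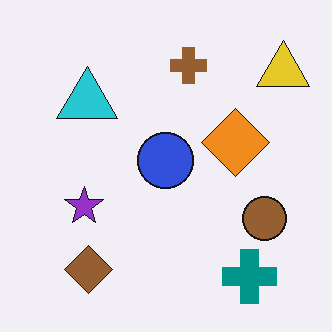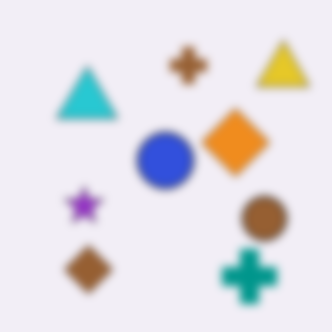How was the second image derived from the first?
The image was moderately blurred.

Shape edges and outlines are uniformly softened across the whole image.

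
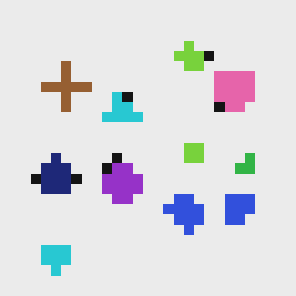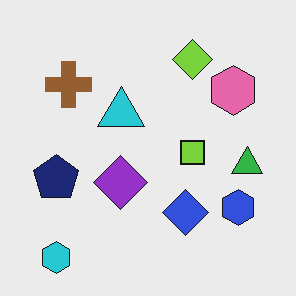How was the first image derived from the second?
The transformation is: coarsely pixelated.

Shapes are reduced to large square blocks; fine edges and outlines are lost — a downscale-then-upscale (mosaic) effect.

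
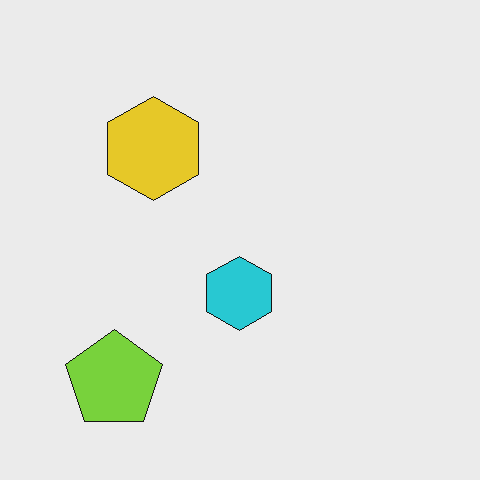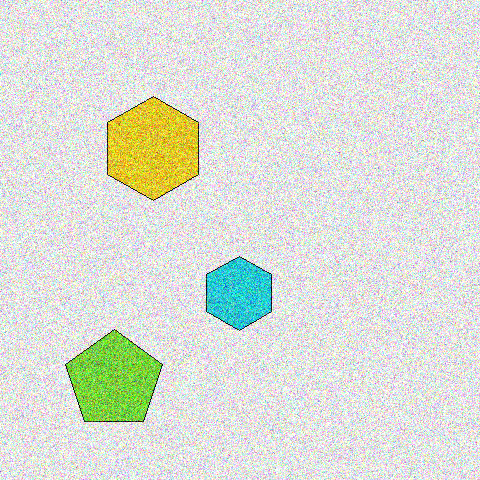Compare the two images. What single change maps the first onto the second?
Degraded with heavy additive noise.

Random speckle covers the whole image, including the flat background.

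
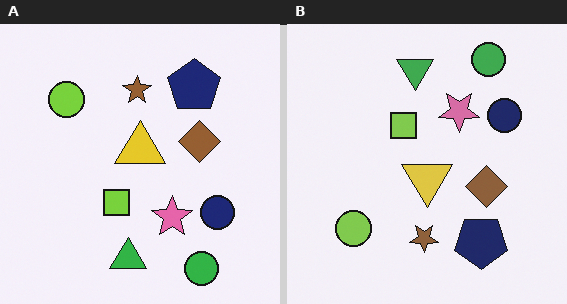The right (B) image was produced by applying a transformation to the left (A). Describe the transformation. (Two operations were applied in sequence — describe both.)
It was flipped vertically (top ↔ bottom), then slightly desaturated.

The green circle is in the bottom-right of the left (A) image and the top-right of the right (B) — shapes on opposite sides of the horizontal midline have swapped in a mirror flip. All colors are more muted and greyish — a global saturation change.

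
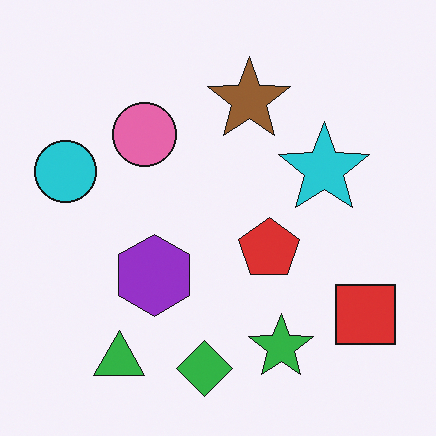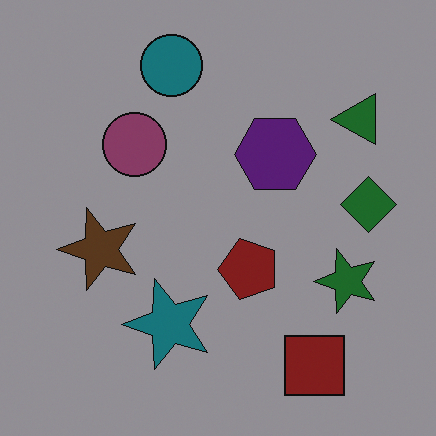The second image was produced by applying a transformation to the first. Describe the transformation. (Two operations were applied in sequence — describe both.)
Substantially darkened, then transposed (reflected across the top-left ↔ bottom-right diagonal).

Every pixel — background and shapes alike — is uniformly darkened. Shapes have swapped their row and column positions — what was in the top-right is now in the bottom-left — a diagonal reflection.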